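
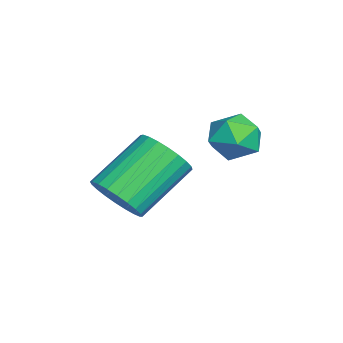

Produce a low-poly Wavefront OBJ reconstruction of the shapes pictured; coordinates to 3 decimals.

v -1.444 -0.231 2.253
v -0.783 -0.317 2.815
v -1.217 -1.543 1.785
v -0.556 -1.629 2.347
v -1.376 -1.586 2.642
v -1.516 -0.775 2.931
v -0.484 -1.085 1.669
v -0.624 -0.274 1.958
v -0.189 -0.845 2.454
v -0.74 -1.154 3.056
v -1.26 -0.706 1.544
v -1.811 -1.015 2.146
v 0.909 -3.991 0.89
v 1.451 -4.173 1.585
v 0.333 -2.91 2.786
v -0.209 -2.729 2.09
v 1.612 -3.895 1.443
v 0.494 -2.632 2.644
v 1.666 -3.632 1.217
v 0.548 -2.369 2.418
v 1.605 -3.423 0.941
v 0.487 -2.161 2.142
v 1.438 -3.301 0.657
v 0.32 -2.039 1.858
v 1.191 -3.284 0.409
v 0.073 -2.022 1.609
v 0.9 -3.375 0.234
v -0.218 -2.113 1.434
v 0.611 -3.56 0.158
v -0.507 -2.297 1.359
v 0.367 -3.81 0.194
v -0.751 -2.547 1.395
v 0.206 -4.088 0.336
v -0.912 -2.825 1.537
v 0.152 -4.351 0.562
v -0.966 -3.088 1.763
v 0.213 -4.559 0.838
v -0.905 -3.297 2.039
v 0.38 -4.681 1.122
v -0.738 -3.419 2.323
v 0.627 -4.698 1.371
v -0.491 -3.436 2.571
v 0.918 -4.607 1.546
v -0.2 -3.345 2.746
v 1.207 -4.423 1.621
v 0.089 -3.16 2.822
f 1 12 6
f 1 6 2
f 1 2 8
f 1 8 11
f 1 11 12
f 2 6 10
f 6 12 5
f 12 11 3
f 11 8 7
f 8 2 9
f 4 10 5
f 4 5 3
f 4 3 7
f 4 7 9
f 4 9 10
f 5 10 6
f 3 5 12
f 7 3 11
f 9 7 8
f 10 9 2
f 14 13 17
f 14 17 15
f 15 17 18
f 15 18 16
f 17 13 19
f 17 19 18
f 18 19 20
f 18 20 16
f 19 13 21
f 19 21 20
f 20 21 22
f 20 22 16
f 21 13 23
f 21 23 22
f 22 23 24
f 22 24 16
f 23 13 25
f 23 25 24
f 24 25 26
f 24 26 16
f 25 13 27
f 25 27 26
f 26 27 28
f 26 28 16
f 27 13 29
f 27 29 28
f 28 29 30
f 28 30 16
f 29 13 31
f 29 31 30
f 30 31 32
f 30 32 16
f 31 13 33
f 31 33 32
f 32 33 34
f 32 34 16
f 33 13 35
f 33 35 34
f 34 35 36
f 34 36 16
f 35 13 37
f 35 37 36
f 36 37 38
f 36 38 16
f 37 13 39
f 37 39 38
f 38 39 40
f 38 40 16
f 39 13 41
f 39 41 40
f 40 41 42
f 40 42 16
f 41 13 43
f 41 43 42
f 42 43 44
f 42 44 16
f 43 13 45
f 43 45 44
f 44 45 46
f 44 46 16
f 45 13 14
f 45 14 46
f 46 14 15
f 46 15 16



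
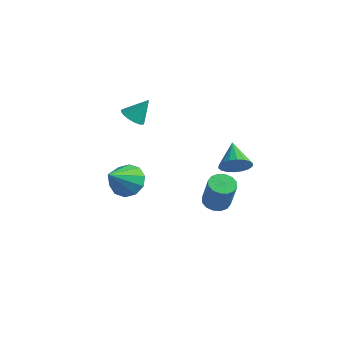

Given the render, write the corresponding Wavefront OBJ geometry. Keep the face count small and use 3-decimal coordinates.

v -3.706 -0.748 0.903
v -3.049 -1.067 0.779
v -3.154 -0.052 2.037
v -3.042 -0.742 0.576
v -3.212 -0.419 0.461
v -3.515 -0.184 0.464
v -3.868 -0.1 0.585
v -4.179 -0.19 0.791
v -4.362 -0.429 1.027
v -4.37 -0.754 1.23
v -4.199 -1.077 1.345
v -3.897 -1.312 1.342
v -3.543 -1.396 1.222
v -3.233 -1.306 1.016
v 3.026 -1.471 0.296
v 3.556 -1.51 0.985
v 2.134 -0.389 1.044
v 3.715 -1.231 0.77
v 3.738 -0.998 0.461
v 3.62 -0.86 0.119
v 3.384 -0.842 -0.187
v 3.077 -0.949 -0.398
v 2.761 -1.16 -0.472
v 2.497 -1.432 -0.393
v 2.338 -1.712 -0.178
v 2.315 -1.944 0.131
v 2.433 -2.083 0.473
v 2.669 -2.1 0.779
v 2.976 -1.993 0.99
v 3.292 -1.783 1.064
v 1.814 -1.304 -3.005
v 2.483 -1.006 -3.164
v 3.016 -1.278 -1.435
v 2.346 -1.576 -1.275
v 2.264 -0.706 -3.05
v 2.797 -0.978 -1.32
v 1.925 -0.567 -2.923
v 2.458 -0.839 -1.194
v 1.556 -0.625 -2.818
v 2.088 -0.897 -1.089
v 1.255 -0.865 -2.764
v 1.788 -1.137 -1.034
v 1.105 -1.223 -2.774
v 1.637 -1.495 -1.044
v 1.144 -1.602 -2.845
v 1.677 -1.874 -1.116
v 1.363 -1.902 -2.96
v 1.896 -2.174 -1.23
v 1.702 -2.041 -3.086
v 2.235 -2.313 -1.357
v 2.072 -1.983 -3.191
v 2.604 -2.255 -1.462
v 2.372 -1.743 -3.246
v 2.905 -2.015 -1.516
v 2.523 -1.385 -3.236
v 3.055 -1.657 -1.506
v -3.702 -1.32 -3.752
v -2.642 -1.339 -3.732
v -3.758 -2.92 -2.288
v -2.846 -0.915 -3.276
v -3.376 -0.645 -3.002
v -4.031 -0.633 -3.015
v -4.56 -0.884 -3.309
v -4.761 -1.301 -3.772
v -4.558 -1.725 -4.228
v -4.027 -1.994 -4.502
v -3.372 -2.006 -4.49
v -2.843 -1.756 -4.196
f 2 1 4
f 2 4 3
f 4 1 5
f 4 5 3
f 5 1 6
f 5 6 3
f 6 1 7
f 6 7 3
f 7 1 8
f 7 8 3
f 8 1 9
f 8 9 3
f 9 1 10
f 9 10 3
f 10 1 11
f 10 11 3
f 11 1 12
f 11 12 3
f 12 1 13
f 12 13 3
f 13 1 14
f 13 14 3
f 14 1 2
f 14 2 3
f 16 15 18
f 16 18 17
f 18 15 19
f 18 19 17
f 19 15 20
f 19 20 17
f 20 15 21
f 20 21 17
f 21 15 22
f 21 22 17
f 22 15 23
f 22 23 17
f 23 15 24
f 23 24 17
f 24 15 25
f 24 25 17
f 25 15 26
f 25 26 17
f 26 15 27
f 26 27 17
f 27 15 28
f 27 28 17
f 28 15 29
f 28 29 17
f 29 15 30
f 29 30 17
f 30 15 16
f 30 16 17
f 32 31 35
f 32 35 33
f 33 35 36
f 33 36 34
f 35 31 37
f 35 37 36
f 36 37 38
f 36 38 34
f 37 31 39
f 37 39 38
f 38 39 40
f 38 40 34
f 39 31 41
f 39 41 40
f 40 41 42
f 40 42 34
f 41 31 43
f 41 43 42
f 42 43 44
f 42 44 34
f 43 31 45
f 43 45 44
f 44 45 46
f 44 46 34
f 45 31 47
f 45 47 46
f 46 47 48
f 46 48 34
f 47 31 49
f 47 49 48
f 48 49 50
f 48 50 34
f 49 31 51
f 49 51 50
f 50 51 52
f 50 52 34
f 51 31 53
f 51 53 52
f 52 53 54
f 52 54 34
f 53 31 55
f 53 55 54
f 54 55 56
f 54 56 34
f 55 31 32
f 55 32 56
f 56 32 33
f 56 33 34
f 58 57 60
f 58 60 59
f 60 57 61
f 60 61 59
f 61 57 62
f 61 62 59
f 62 57 63
f 62 63 59
f 63 57 64
f 63 64 59
f 64 57 65
f 64 65 59
f 65 57 66
f 65 66 59
f 66 57 67
f 66 67 59
f 67 57 68
f 67 68 59
f 68 57 58
f 68 58 59



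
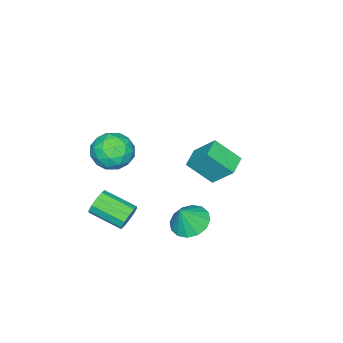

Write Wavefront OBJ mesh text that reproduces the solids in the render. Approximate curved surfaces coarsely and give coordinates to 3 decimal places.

v 3.801 1.295 -3.581
v 4.173 1.578 -2.945
v 4.451 -0.231 -2.302
v 4.079 -0.515 -2.939
v 3.698 1.543 -2.838
v 3.976 -0.266 -2.196
v 3.262 1.412 -3.016
v 3.54 -0.397 -2.373
v 3.032 1.237 -3.409
v 3.31 -0.572 -2.767
v 3.095 1.084 -3.868
v 3.374 -0.725 -3.226
v 3.429 1.011 -4.218
v 3.707 -0.798 -3.575
v 3.904 1.046 -4.324
v 4.182 -0.763 -3.682
v 4.34 1.177 -4.147
v 4.618 -0.632 -3.504
v 4.57 1.352 -3.753
v 4.848 -0.457 -3.111
v 4.506 1.505 -3.294
v 4.785 -0.304 -2.652
v 2.731 0.928 0.358
v 3.937 0.818 0.502
v 2.503 -0.978 0.818
v 3.709 -1.088 0.962
v 3.058 -0.428 1.755
v 3.199 0.75 1.47
v 3.241 -0.91 -0.15
v 3.382 0.268 -0.435
v 4.252 -0.318 0.187
v 4.139 -0.02 1.365
v 2.301 -0.14 -0.045
v 2.188 0.158 1.133
v 3.354 1.04 0.39
v 3.086 -1.2 0.93
v 2.703 -0.812 1.396
v 3.412 -0.877 1.481
v 2.921 1 0.959
v 3.63 0.935 1.043
v 3.113 0.203 1.78
v 2.81 -1.095 0.277
v 3.519 -1.16 0.361
v 3.028 0.717 -0.161
v 3.737 0.652 -0.076
v 3.327 -0.363 -0.46
v 4.248 0.308 0.289
v 4.114 -0.812 0.56
v 3.839 -0.708 -0.094
v 3.922 -0.015 -0.261
v 4.182 0.483 0.981
v 4.048 -0.637 1.252
v 3.665 -0.249 1.718
v 3.748 0.443 1.551
v 4.367 -0.185 0.797
v 2.392 0.477 0.068
v 2.258 -0.643 0.339
v 2.692 -0.603 -0.231
v 2.775 0.089 -0.398
v 2.326 0.652 0.76
v 2.192 -0.468 1.031
v 2.518 -0.145 1.581
v 2.601 0.548 1.414
v 2.073 0.025 0.523
v -3.124 0.643 -3.258
v -3.191 1.918 -1.878
v -3.665 1.967 -4.508
v -3.732 3.242 -3.129
v -1.908 0.938 -3.471
v -1.975 2.213 -2.092
v -2.449 2.262 -4.722
v -2.516 3.537 -3.342
v 2.413 4.06 -3.506
v 3.162 3.428 -3.983
v 3.127 3.9 -2.174
v 3.364 3.953 -4.028
v 3.311 4.507 -3.933
v 3.018 4.941 -3.724
v 2.562 5.139 -3.456
v 2.067 5.048 -3.202
v 1.664 4.692 -3.029
v 1.462 4.167 -2.984
v 1.515 3.614 -3.079
v 1.809 3.18 -3.289
v 2.264 2.982 -3.556
v 2.76 3.072 -3.811
f 2 1 5
f 2 5 3
f 3 5 6
f 3 6 4
f 5 1 7
f 5 7 6
f 6 7 8
f 6 8 4
f 7 1 9
f 7 9 8
f 8 9 10
f 8 10 4
f 9 1 11
f 9 11 10
f 10 11 12
f 10 12 4
f 11 1 13
f 11 13 12
f 12 13 14
f 12 14 4
f 13 1 15
f 13 15 14
f 14 15 16
f 14 16 4
f 15 1 17
f 15 17 16
f 16 17 18
f 16 18 4
f 17 1 19
f 17 19 18
f 18 19 20
f 18 20 4
f 19 1 21
f 19 21 20
f 20 21 22
f 20 22 4
f 21 1 2
f 21 2 22
f 22 2 3
f 22 3 4
f 23 60 39
f 60 34 63
f 39 63 28
f 60 63 39
f 23 39 35
f 39 28 40
f 35 40 24
f 39 40 35
f 23 35 44
f 35 24 45
f 44 45 30
f 35 45 44
f 23 44 56
f 44 30 59
f 56 59 33
f 44 59 56
f 23 56 60
f 56 33 64
f 60 64 34
f 56 64 60
f 24 40 51
f 40 28 54
f 51 54 32
f 40 54 51
f 28 63 41
f 63 34 62
f 41 62 27
f 63 62 41
f 34 64 61
f 64 33 57
f 61 57 25
f 64 57 61
f 33 59 58
f 59 30 46
f 58 46 29
f 59 46 58
f 30 45 50
f 45 24 47
f 50 47 31
f 45 47 50
f 26 52 38
f 52 32 53
f 38 53 27
f 52 53 38
f 26 38 36
f 38 27 37
f 36 37 25
f 38 37 36
f 26 36 43
f 36 25 42
f 43 42 29
f 36 42 43
f 26 43 48
f 43 29 49
f 48 49 31
f 43 49 48
f 26 48 52
f 48 31 55
f 52 55 32
f 48 55 52
f 27 53 41
f 53 32 54
f 41 54 28
f 53 54 41
f 25 37 61
f 37 27 62
f 61 62 34
f 37 62 61
f 29 42 58
f 42 25 57
f 58 57 33
f 42 57 58
f 31 49 50
f 49 29 46
f 50 46 30
f 49 46 50
f 32 55 51
f 55 31 47
f 51 47 24
f 55 47 51
f 66 68 65
f 69 66 65
f 65 68 67
f 67 69 65
f 66 72 68
f 70 66 69
f 70 72 66
f 68 72 67
f 71 69 67
f 67 72 71
f 71 70 69
f 72 70 71
f 74 73 76
f 74 76 75
f 76 73 77
f 76 77 75
f 77 73 78
f 77 78 75
f 78 73 79
f 78 79 75
f 79 73 80
f 79 80 75
f 80 73 81
f 80 81 75
f 81 73 82
f 81 82 75
f 82 73 83
f 82 83 75
f 83 73 84
f 83 84 75
f 84 73 85
f 84 85 75
f 85 73 86
f 85 86 75
f 86 73 74
f 86 74 75



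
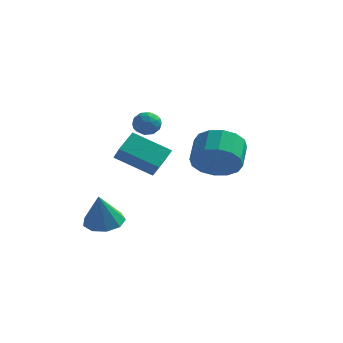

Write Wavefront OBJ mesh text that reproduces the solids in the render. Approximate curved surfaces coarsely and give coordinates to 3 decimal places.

v -0.748 -0.234 1.482
v -0.204 -0.591 1.445
v -1.256 -0.949 0.895
v -0.712 -1.306 0.858
v -1.027 -1.25 1.426
v -0.714 -0.808 1.789
v -0.746 -0.732 0.551
v -0.433 -0.29 0.914
v -0.203 -0.898 0.87
v -0.376 -1.219 1.411
v -1.084 -0.321 0.929
v -1.257 -0.642 1.47
v -0.432 -0.35 1.515
v -1.028 -1.19 0.825
v -1.214 -1.157 1.159
v -0.894 -1.367 1.137
v -0.731 -0.478 1.717
v -0.411 -0.687 1.695
v -0.895 -1.075 1.684
v -1.049 -0.853 0.645
v -0.729 -1.062 0.623
v -0.566 -0.173 1.203
v -0.246 -0.383 1.181
v -0.565 -0.465 0.656
v -0.111 -0.74 1.156
v -0.409 -1.16 0.811
v -0.43 -0.823 0.63
v -0.245 -0.563 0.843
v -0.213 -0.929 1.473
v -0.511 -1.349 1.128
v -0.697 -1.316 1.462
v -0.513 -1.056 1.675
v -0.212 -1.109 1.135
v -0.949 -0.191 1.212
v -1.247 -0.611 0.867
v -0.947 -0.484 0.665
v -0.763 -0.224 0.878
v -1.051 -0.38 1.529
v -1.349 -0.8 1.184
v -1.215 -0.977 1.497
v -1.03 -0.717 1.71
v -1.248 -0.431 1.205
v 2.918 -2.517 0.006
v 3.667 -2.802 0.715
v 3.452 -1.707 1.382
v 2.702 -1.423 0.674
v 3.938 -2.513 0.328
v 3.723 -1.418 0.995
v 3.936 -2.225 -0.145
v 3.72 -1.13 0.522
v 3.661 -2.015 -0.578
v 3.445 -0.921 0.09
v 3.186 -1.94 -0.854
v 2.971 -0.846 -0.186
v 2.64 -2.02 -0.899
v 2.425 -0.925 -0.232
v 2.168 -2.233 -0.702
v 1.953 -1.138 -0.035
v 1.897 -2.522 -0.315
v 1.682 -1.427 0.352
v 1.9 -2.81 0.158
v 1.684 -1.715 0.825
v 2.175 -3.019 0.59
v 1.959 -1.925 1.258
v 2.649 -3.094 0.866
v 2.434 -2 1.534
v 3.195 -3.015 0.912
v 2.98 -1.92 1.579
v -2.954 0.928 -1.584
v -2.425 0.289 -0.817
v -2.745 1.911 -0.91
v -2.215 1.272 -0.143
v -1.265 1.208 -2.517
v -0.735 0.569 -1.75
v -1.055 2.191 -1.843
v -0.526 1.552 -1.076
v -1.891 -2.609 -3.865
v -1.049 -2.338 -3.772
v -1.889 -3.151 -2.295
v -1.43 -1.889 -3.617
v -2.028 -1.778 -3.578
v -2.561 -2.056 -3.673
v -2.781 -2.592 -3.857
v -2.585 -3.137 -4.046
v -2.064 -3.435 -4.149
v -1.462 -3.346 -4.12
v -1.061 -2.913 -3.971
f 1 38 17
f 38 12 41
f 17 41 6
f 38 41 17
f 1 17 13
f 17 6 18
f 13 18 2
f 17 18 13
f 1 13 22
f 13 2 23
f 22 23 8
f 13 23 22
f 1 22 34
f 22 8 37
f 34 37 11
f 22 37 34
f 1 34 38
f 34 11 42
f 38 42 12
f 34 42 38
f 2 18 29
f 18 6 32
f 29 32 10
f 18 32 29
f 6 41 19
f 41 12 40
f 19 40 5
f 41 40 19
f 12 42 39
f 42 11 35
f 39 35 3
f 42 35 39
f 11 37 36
f 37 8 24
f 36 24 7
f 37 24 36
f 8 23 28
f 23 2 25
f 28 25 9
f 23 25 28
f 4 30 16
f 30 10 31
f 16 31 5
f 30 31 16
f 4 16 14
f 16 5 15
f 14 15 3
f 16 15 14
f 4 14 21
f 14 3 20
f 21 20 7
f 14 20 21
f 4 21 26
f 21 7 27
f 26 27 9
f 21 27 26
f 4 26 30
f 26 9 33
f 30 33 10
f 26 33 30
f 5 31 19
f 31 10 32
f 19 32 6
f 31 32 19
f 3 15 39
f 15 5 40
f 39 40 12
f 15 40 39
f 7 20 36
f 20 3 35
f 36 35 11
f 20 35 36
f 9 27 28
f 27 7 24
f 28 24 8
f 27 24 28
f 10 33 29
f 33 9 25
f 29 25 2
f 33 25 29
f 44 43 47
f 44 47 45
f 45 47 48
f 45 48 46
f 47 43 49
f 47 49 48
f 48 49 50
f 48 50 46
f 49 43 51
f 49 51 50
f 50 51 52
f 50 52 46
f 51 43 53
f 51 53 52
f 52 53 54
f 52 54 46
f 53 43 55
f 53 55 54
f 54 55 56
f 54 56 46
f 55 43 57
f 55 57 56
f 56 57 58
f 56 58 46
f 57 43 59
f 57 59 58
f 58 59 60
f 58 60 46
f 59 43 61
f 59 61 60
f 60 61 62
f 60 62 46
f 61 43 63
f 61 63 62
f 62 63 64
f 62 64 46
f 63 43 65
f 63 65 64
f 64 65 66
f 64 66 46
f 65 43 67
f 65 67 66
f 66 67 68
f 66 68 46
f 67 43 44
f 67 44 68
f 68 44 45
f 68 45 46
f 70 72 69
f 73 70 69
f 69 72 71
f 71 73 69
f 70 76 72
f 74 70 73
f 74 76 70
f 72 76 71
f 75 73 71
f 71 76 75
f 75 74 73
f 76 74 75
f 78 77 80
f 78 80 79
f 80 77 81
f 80 81 79
f 81 77 82
f 81 82 79
f 82 77 83
f 82 83 79
f 83 77 84
f 83 84 79
f 84 77 85
f 84 85 79
f 85 77 86
f 85 86 79
f 86 77 87
f 86 87 79
f 87 77 78
f 87 78 79



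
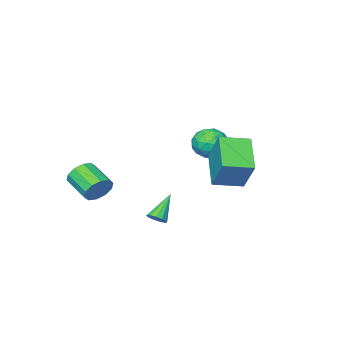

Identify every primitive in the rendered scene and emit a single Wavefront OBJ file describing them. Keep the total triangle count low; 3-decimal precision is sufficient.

v 2.977 2.803 -3.172
v 3.242 2.38 -3.065
v 1.943 2.437 -2.048
v 3.35 2.588 -2.898
v 3.34 2.864 -2.818
v 3.214 3.12 -2.85
v 3.013 3.276 -2.985
v 2.801 3.281 -3.178
v 2.645 3.135 -3.37
v 2.594 2.883 -3.498
v 2.665 2.605 -3.523
v 2.835 2.391 -3.436
v 3.05 2.307 -3.266
v -2.728 -0.258 -1.098
v -2.32 -0.702 -1.868
v -3.62 -1.538 -0.832
v -3.212 -1.982 -1.602
v -2.682 -1.811 -0.798
v -2.13 -1.02 -0.963
v -3.81 -1.22 -1.737
v -3.258 -0.429 -1.902
v -2.988 -1.297 -2.263
v -2.291 -1.662 -1.682
v -3.649 -0.578 -1.018
v -2.952 -0.943 -0.437
v -2.446 -0.368 -1.506
v -3.494 -1.872 -1.194
v -3.182 -1.772 -0.721
v -2.943 -2.033 -1.174
v -2.334 -0.555 -0.974
v -2.095 -0.816 -1.427
v -2.307 -1.467 -0.798
v -3.845 -1.424 -1.273
v -3.606 -1.685 -1.726
v -2.997 -0.207 -1.526
v -2.758 -0.468 -1.979
v -3.633 -0.773 -1.902
v -2.599 -0.978 -2.191
v -3.123 -1.731 -2.035
v -3.474 -1.283 -2.114
v -3.15 -0.818 -2.211
v -2.189 -1.193 -1.85
v -2.713 -1.945 -1.693
v -2.402 -1.845 -1.221
v -2.078 -1.38 -1.318
v -2.582 -1.543 -2.082
v -3.227 -0.295 -1.007
v -3.751 -1.047 -0.85
v -3.862 -0.86 -1.382
v -3.538 -0.395 -1.479
v -2.817 -0.509 -0.665
v -3.341 -1.262 -0.509
v -2.79 -1.422 -0.489
v -2.466 -0.957 -0.586
v -3.358 -0.697 -0.618
v 3.118 -1.646 -3.041
v 3.53 -1.906 -3.688
v 3.575 -3.334 -3.086
v 3.162 -3.074 -2.439
v 3.861 -1.751 -3.345
v 3.905 -3.179 -2.744
v 3.908 -1.557 -2.886
v 3.952 -2.984 -2.285
v 3.653 -1.396 -2.487
v 3.697 -2.824 -1.885
v 3.194 -1.331 -2.298
v 3.238 -2.759 -1.697
v 2.705 -1.386 -2.394
v 2.75 -2.814 -1.792
v 2.375 -1.541 -2.736
v 2.419 -2.969 -2.135
v 2.328 -1.736 -3.195
v 2.372 -3.163 -2.594
v 2.583 -1.896 -3.595
v 2.627 -3.324 -2.993
v 3.042 -1.961 -3.783
v 3.086 -3.389 -3.182
v -1.531 0.65 -1.164
v -1.297 1.755 0.51
v -2.898 1.315 -1.413
v -2.664 2.42 0.262
v -0.616 2.12 -2.262
v -0.382 3.225 -0.587
v -1.983 2.785 -2.51
v -1.749 3.89 -0.836
f 2 1 4
f 2 4 3
f 4 1 5
f 4 5 3
f 5 1 6
f 5 6 3
f 6 1 7
f 6 7 3
f 7 1 8
f 7 8 3
f 8 1 9
f 8 9 3
f 9 1 10
f 9 10 3
f 10 1 11
f 10 11 3
f 11 1 12
f 11 12 3
f 12 1 13
f 12 13 3
f 13 1 2
f 13 2 3
f 14 51 30
f 51 25 54
f 30 54 19
f 51 54 30
f 14 30 26
f 30 19 31
f 26 31 15
f 30 31 26
f 14 26 35
f 26 15 36
f 35 36 21
f 26 36 35
f 14 35 47
f 35 21 50
f 47 50 24
f 35 50 47
f 14 47 51
f 47 24 55
f 51 55 25
f 47 55 51
f 15 31 42
f 31 19 45
f 42 45 23
f 31 45 42
f 19 54 32
f 54 25 53
f 32 53 18
f 54 53 32
f 25 55 52
f 55 24 48
f 52 48 16
f 55 48 52
f 24 50 49
f 50 21 37
f 49 37 20
f 50 37 49
f 21 36 41
f 36 15 38
f 41 38 22
f 36 38 41
f 17 43 29
f 43 23 44
f 29 44 18
f 43 44 29
f 17 29 27
f 29 18 28
f 27 28 16
f 29 28 27
f 17 27 34
f 27 16 33
f 34 33 20
f 27 33 34
f 17 34 39
f 34 20 40
f 39 40 22
f 34 40 39
f 17 39 43
f 39 22 46
f 43 46 23
f 39 46 43
f 18 44 32
f 44 23 45
f 32 45 19
f 44 45 32
f 16 28 52
f 28 18 53
f 52 53 25
f 28 53 52
f 20 33 49
f 33 16 48
f 49 48 24
f 33 48 49
f 22 40 41
f 40 20 37
f 41 37 21
f 40 37 41
f 23 46 42
f 46 22 38
f 42 38 15
f 46 38 42
f 57 56 60
f 57 60 58
f 58 60 61
f 58 61 59
f 60 56 62
f 60 62 61
f 61 62 63
f 61 63 59
f 62 56 64
f 62 64 63
f 63 64 65
f 63 65 59
f 64 56 66
f 64 66 65
f 65 66 67
f 65 67 59
f 66 56 68
f 66 68 67
f 67 68 69
f 67 69 59
f 68 56 70
f 68 70 69
f 69 70 71
f 69 71 59
f 70 56 72
f 70 72 71
f 71 72 73
f 71 73 59
f 72 56 74
f 72 74 73
f 73 74 75
f 73 75 59
f 74 56 76
f 74 76 75
f 75 76 77
f 75 77 59
f 76 56 57
f 76 57 77
f 77 57 58
f 77 58 59
f 79 81 78
f 82 79 78
f 78 81 80
f 80 82 78
f 79 85 81
f 83 79 82
f 83 85 79
f 81 85 80
f 84 82 80
f 80 85 84
f 84 83 82
f 85 83 84



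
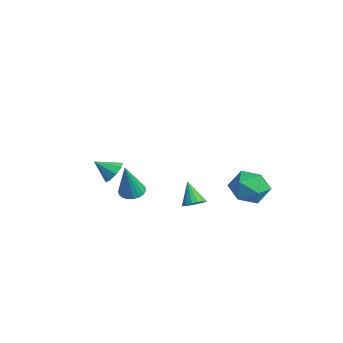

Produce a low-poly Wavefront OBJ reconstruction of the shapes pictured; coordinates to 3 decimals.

v 1.226 2.269 -1.279
v 1.675 2.936 -0.842
v 2.505 1.564 -1.518
v 2.954 2.231 -1.081
v 2.404 1.668 -0.615
v 1.613 2.104 -0.467
v 2.567 2.396 -1.893
v 1.776 2.832 -1.745
v 2.503 3.014 -1.221
v 2.403 2.564 -0.432
v 1.777 1.936 -1.928
v 1.677 1.486 -1.139
v 1.444 0.167 -2.024
v 1.812 0.38 -1.743
v 0.756 0.153 -1.116
v 1.689 0.571 -1.833
v 1.51 0.669 -1.967
v 1.316 0.652 -2.114
v 1.151 0.524 -2.241
v 1.054 0.314 -2.318
v 1.045 0.07 -2.328
v 1.129 -0.151 -2.268
v 1.284 -0.3 -2.153
v 1.476 -0.342 -2.008
v 1.661 -0.267 -1.867
v 1.796 -0.093 -1.762
v 1.85 0.141 -1.717
v -1.802 -2.027 -1.43
v -1.415 -1.847 -0.994
v -2.138 -2.753 -0.83
v -1.778 -1.646 -0.954
v -2.153 -1.623 -1.136
v -2.363 -1.789 -1.456
v -2.311 -2.066 -1.763
v -2.021 -2.325 -1.914
v -1.628 -2.444 -1.839
v -1.317 -2.368 -1.572
v -1.233 -2.132 -1.238
v 3.198 -3.11 0.313
v 3.704 -2.996 0.207
v 3.622 -3.55 1.867
v 3.62 -2.791 0.288
v 3.452 -2.649 0.374
v 3.234 -2.599 0.448
v 3.009 -2.65 0.495
v 2.821 -2.791 0.506
v 2.707 -2.996 0.479
v 2.691 -3.224 0.419
v 2.775 -3.429 0.338
v 2.943 -3.571 0.252
v 3.161 -3.621 0.178
v 3.386 -3.571 0.131
v 3.574 -3.429 0.12
v 3.688 -3.224 0.147
f 1 12 6
f 1 6 2
f 1 2 8
f 1 8 11
f 1 11 12
f 2 6 10
f 6 12 5
f 12 11 3
f 11 8 7
f 8 2 9
f 4 10 5
f 4 5 3
f 4 3 7
f 4 7 9
f 4 9 10
f 5 10 6
f 3 5 12
f 7 3 11
f 9 7 8
f 10 9 2
f 14 13 16
f 14 16 15
f 16 13 17
f 16 17 15
f 17 13 18
f 17 18 15
f 18 13 19
f 18 19 15
f 19 13 20
f 19 20 15
f 20 13 21
f 20 21 15
f 21 13 22
f 21 22 15
f 22 13 23
f 22 23 15
f 23 13 24
f 23 24 15
f 24 13 25
f 24 25 15
f 25 13 26
f 25 26 15
f 26 13 27
f 26 27 15
f 27 13 14
f 27 14 15
f 29 28 31
f 29 31 30
f 31 28 32
f 31 32 30
f 32 28 33
f 32 33 30
f 33 28 34
f 33 34 30
f 34 28 35
f 34 35 30
f 35 28 36
f 35 36 30
f 36 28 37
f 36 37 30
f 37 28 38
f 37 38 30
f 38 28 29
f 38 29 30
f 40 39 42
f 40 42 41
f 42 39 43
f 42 43 41
f 43 39 44
f 43 44 41
f 44 39 45
f 44 45 41
f 45 39 46
f 45 46 41
f 46 39 47
f 46 47 41
f 47 39 48
f 47 48 41
f 48 39 49
f 48 49 41
f 49 39 50
f 49 50 41
f 50 39 51
f 50 51 41
f 51 39 52
f 51 52 41
f 52 39 53
f 52 53 41
f 53 39 54
f 53 54 41
f 54 39 40
f 54 40 41



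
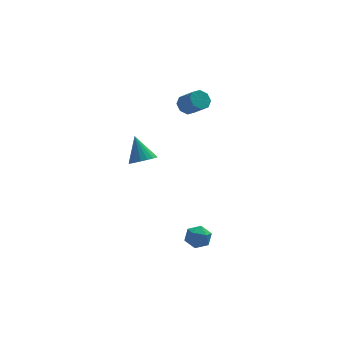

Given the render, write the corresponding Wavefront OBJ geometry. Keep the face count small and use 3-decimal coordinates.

v 0.845 0.737 -0.036
v 1.242 0.298 0.338
v 0.575 1.523 1.176
v 1.447 0.513 0.244
v 1.532 0.773 0.094
v 1.482 1.025 -0.081
v 1.305 1.221 -0.247
v 1.037 1.32 -0.372
v 0.732 1.304 -0.43
v 0.448 1.176 -0.41
v 0.244 0.961 -0.316
v 0.158 0.701 -0.166
v 0.209 0.448 0.009
v 0.386 0.253 0.175
v 0.653 0.153 0.3
v 0.959 0.169 0.358
v 3.51 3.984 1.575
v 3.923 4.4 1.703
v 4.444 3.652 2.452
v 4.03 3.236 2.325
v 3.558 4.424 1.98
v 4.079 3.676 2.73
v 3.165 4.19 2.021
v 3.686 3.443 2.77
v 2.973 3.836 1.8
v 3.494 3.088 2.55
v 3.096 3.568 1.448
v 3.617 2.82 2.197
v 3.461 3.544 1.17
v 3.982 2.796 1.92
v 3.854 3.777 1.13
v 4.375 3.03 1.879
v 4.046 4.132 1.35
v 4.567 3.384 2.1
v 2.153 -2.883 -3.282
v 2.502 -2.353 -3.563
v 3.098 -3.247 -2.797
v 3.447 -2.717 -3.078
v 2.981 -2.599 -2.578
v 2.397 -2.374 -2.878
v 3.203 -3.226 -3.482
v 2.619 -3.001 -3.782
v 3.151 -2.565 -3.687
v 3.013 -2.178 -3.128
v 2.587 -3.422 -3.232
v 2.449 -3.035 -2.673
f 2 1 4
f 2 4 3
f 4 1 5
f 4 5 3
f 5 1 6
f 5 6 3
f 6 1 7
f 6 7 3
f 7 1 8
f 7 8 3
f 8 1 9
f 8 9 3
f 9 1 10
f 9 10 3
f 10 1 11
f 10 11 3
f 11 1 12
f 11 12 3
f 12 1 13
f 12 13 3
f 13 1 14
f 13 14 3
f 14 1 15
f 14 15 3
f 15 1 16
f 15 16 3
f 16 1 2
f 16 2 3
f 18 17 21
f 18 21 19
f 19 21 22
f 19 22 20
f 21 17 23
f 21 23 22
f 22 23 24
f 22 24 20
f 23 17 25
f 23 25 24
f 24 25 26
f 24 26 20
f 25 17 27
f 25 27 26
f 26 27 28
f 26 28 20
f 27 17 29
f 27 29 28
f 28 29 30
f 28 30 20
f 29 17 31
f 29 31 30
f 30 31 32
f 30 32 20
f 31 17 33
f 31 33 32
f 32 33 34
f 32 34 20
f 33 17 18
f 33 18 34
f 34 18 19
f 34 19 20
f 35 46 40
f 35 40 36
f 35 36 42
f 35 42 45
f 35 45 46
f 36 40 44
f 40 46 39
f 46 45 37
f 45 42 41
f 42 36 43
f 38 44 39
f 38 39 37
f 38 37 41
f 38 41 43
f 38 43 44
f 39 44 40
f 37 39 46
f 41 37 45
f 43 41 42
f 44 43 36



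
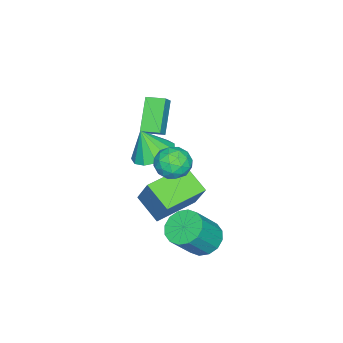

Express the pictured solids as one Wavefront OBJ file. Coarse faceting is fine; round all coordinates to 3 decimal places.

v -1.12 -1.338 -1.094
v -0.064 -1.283 -1.162
v -1 -1.902 0.334
v -0.246 -0.759 -0.939
v -0.705 -0.419 -0.766
v -1.297 -0.371 -0.697
v -1.832 -0.63 -0.754
v -2.141 -1.113 -0.919
v -2.127 -1.668 -1.139
v -1.793 -2.118 -1.345
v -1.245 -2.32 -1.472
v -0.658 -2.211 -1.478
v -0.218 -1.824 -1.363
v 0.715 1.976 -4.422
v 1.502 2.111 -4.937
v 2.571 1.619 -3.433
v 1.785 1.484 -2.918
v 1.41 2.547 -4.729
v 2.479 2.055 -3.225
v 1.132 2.83 -4.439
v 2.201 2.338 -2.934
v 0.742 2.884 -4.144
v 1.811 2.392 -2.64
v 0.345 2.695 -3.924
v 1.414 2.203 -2.419
v 0.047 2.313 -3.837
v 1.116 1.821 -2.333
v -0.071 1.841 -3.907
v 0.998 1.349 -2.403
v 0.021 1.405 -4.115
v 1.09 0.913 -2.611
v 0.299 1.122 -4.406
v 1.368 0.63 -2.901
v 0.689 1.068 -4.7
v 1.758 0.576 -3.196
v 1.086 1.257 -4.921
v 2.155 0.765 -3.416
v 1.384 1.639 -5.007
v 2.453 1.147 -3.503
v 1.283 1.245 1.437
v 1.907 1.648 0.959
v 2.293 0.632 2.241
v 2.917 1.035 1.763
v 2.395 1.508 2.295
v 1.77 1.887 1.799
v 2.43 0.393 1.401
v 1.805 0.772 0.905
v 2.615 1.121 0.937
v 2.594 1.81 1.489
v 1.606 0.47 1.711
v 1.585 1.159 2.263
v 1.506 1.5 1.128
v 2.694 0.78 2.072
v 2.387 1.058 2.385
v 2.754 1.294 2.104
v 1.426 1.641 1.621
v 1.793 1.877 1.34
v 2.08 1.795 2.125
v 2.407 0.403 1.86
v 2.774 0.639 1.579
v 1.446 0.986 1.096
v 1.813 1.222 0.815
v 2.12 0.485 1.075
v 2.289 1.427 0.834
v 2.883 1.067 1.306
v 2.597 0.69 1.093
v 2.229 0.913 0.802
v 2.277 1.832 1.158
v 2.871 1.472 1.631
v 2.564 1.75 1.944
v 2.197 1.973 1.652
v 2.693 1.523 1.145
v 1.329 0.808 1.569
v 1.923 0.448 2.042
v 2.003 0.307 1.548
v 1.636 0.53 1.256
v 1.317 1.213 1.894
v 1.911 0.853 2.366
v 1.971 1.367 2.398
v 1.603 1.59 2.107
v 1.507 0.757 2.055
v -2.865 -2.592 -1.484
v -4.174 -2.937 -0.136
v -3.023 -1.649 -1.396
v -4.332 -1.994 -0.048
v -2.248 -2.546 -0.872
v -3.557 -2.891 0.476
v -2.406 -1.603 -0.784
v -3.715 -1.948 0.564
v -2.568 -0.916 -3.946
v -2.012 -0.145 -2.324
v -1.995 0.328 -4.733
v -1.439 1.099 -3.111
v -0.641 -1.919 -4.129
v -0.085 -1.148 -2.507
v -0.068 -0.675 -4.916
v 0.488 0.096 -3.294
f 2 1 4
f 2 4 3
f 4 1 5
f 4 5 3
f 5 1 6
f 5 6 3
f 6 1 7
f 6 7 3
f 7 1 8
f 7 8 3
f 8 1 9
f 8 9 3
f 9 1 10
f 9 10 3
f 10 1 11
f 10 11 3
f 11 1 12
f 11 12 3
f 12 1 13
f 12 13 3
f 13 1 2
f 13 2 3
f 15 14 18
f 15 18 16
f 16 18 19
f 16 19 17
f 18 14 20
f 18 20 19
f 19 20 21
f 19 21 17
f 20 14 22
f 20 22 21
f 21 22 23
f 21 23 17
f 22 14 24
f 22 24 23
f 23 24 25
f 23 25 17
f 24 14 26
f 24 26 25
f 25 26 27
f 25 27 17
f 26 14 28
f 26 28 27
f 27 28 29
f 27 29 17
f 28 14 30
f 28 30 29
f 29 30 31
f 29 31 17
f 30 14 32
f 30 32 31
f 31 32 33
f 31 33 17
f 32 14 34
f 32 34 33
f 33 34 35
f 33 35 17
f 34 14 36
f 34 36 35
f 35 36 37
f 35 37 17
f 36 14 38
f 36 38 37
f 37 38 39
f 37 39 17
f 38 14 15
f 38 15 39
f 39 15 16
f 39 16 17
f 40 77 56
f 77 51 80
f 56 80 45
f 77 80 56
f 40 56 52
f 56 45 57
f 52 57 41
f 56 57 52
f 40 52 61
f 52 41 62
f 61 62 47
f 52 62 61
f 40 61 73
f 61 47 76
f 73 76 50
f 61 76 73
f 40 73 77
f 73 50 81
f 77 81 51
f 73 81 77
f 41 57 68
f 57 45 71
f 68 71 49
f 57 71 68
f 45 80 58
f 80 51 79
f 58 79 44
f 80 79 58
f 51 81 78
f 81 50 74
f 78 74 42
f 81 74 78
f 50 76 75
f 76 47 63
f 75 63 46
f 76 63 75
f 47 62 67
f 62 41 64
f 67 64 48
f 62 64 67
f 43 69 55
f 69 49 70
f 55 70 44
f 69 70 55
f 43 55 53
f 55 44 54
f 53 54 42
f 55 54 53
f 43 53 60
f 53 42 59
f 60 59 46
f 53 59 60
f 43 60 65
f 60 46 66
f 65 66 48
f 60 66 65
f 43 65 69
f 65 48 72
f 69 72 49
f 65 72 69
f 44 70 58
f 70 49 71
f 58 71 45
f 70 71 58
f 42 54 78
f 54 44 79
f 78 79 51
f 54 79 78
f 46 59 75
f 59 42 74
f 75 74 50
f 59 74 75
f 48 66 67
f 66 46 63
f 67 63 47
f 66 63 67
f 49 72 68
f 72 48 64
f 68 64 41
f 72 64 68
f 83 85 82
f 86 83 82
f 82 85 84
f 84 86 82
f 83 89 85
f 87 83 86
f 87 89 83
f 85 89 84
f 88 86 84
f 84 89 88
f 88 87 86
f 89 87 88
f 91 93 90
f 94 91 90
f 90 93 92
f 92 94 90
f 91 97 93
f 95 91 94
f 95 97 91
f 93 97 92
f 96 94 92
f 92 97 96
f 96 95 94
f 97 95 96



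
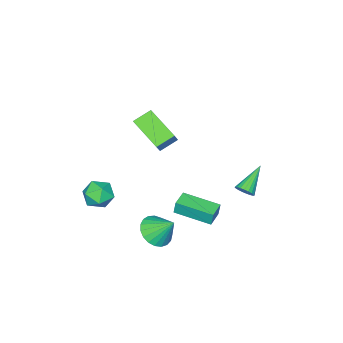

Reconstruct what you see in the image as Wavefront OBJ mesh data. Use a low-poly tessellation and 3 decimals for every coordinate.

v 1.793 0.552 -4.006
v 2.376 -0.025 -3.383
v 1.587 1.608 -2.834
v 2.667 0.232 -3.564
v 2.806 0.545 -3.821
v 2.77 0.859 -4.111
v 2.566 1.12 -4.382
v 2.227 1.283 -4.588
v 1.814 1.319 -4.693
v 1.396 1.223 -4.68
v 1.048 1.011 -4.549
v 0.828 0.719 -4.325
v 0.775 0.399 -4.046
v 0.898 0.105 -3.76
v 1.176 -0.111 -3.516
v 1.56 -0.213 -3.357
v 1.985 -0.183 -3.31
v 0.581 -1.832 2.6
v -0.354 -1.428 3.134
v 0.838 -0.002 1.666
v -0.097 0.401 2.199
v 1.297 -1.441 3.561
v 0.362 -1.038 4.094
v 1.554 0.388 2.626
v 0.619 0.792 3.16
v -2.086 3.29 -1.678
v -1.789 3.509 -1.23
v -3.594 3.13 -0.602
v -1.882 3.708 -1.33
v -2.01 3.834 -1.491
v -2.151 3.867 -1.684
v -2.281 3.8 -1.876
v -2.377 3.645 -2.033
v -2.423 3.428 -2.13
v -2.41 3.188 -2.148
v -2.341 2.966 -2.085
v -2.229 2.799 -1.952
v -2.091 2.718 -1.771
v -1.953 2.736 -1.574
v -1.837 2.849 -1.396
v -1.765 3.039 -1.266
v -1.748 3.272 -1.207
v 1.874 -2.324 -2.748
v 2.235 -2.684 -3.582
v 2.125 -3.716 -2.038
v 2.486 -4.076 -2.872
v 2.982 -3.392 -2.38
v 2.827 -2.532 -2.819
v 1.533 -3.868 -2.801
v 1.378 -3.008 -3.24
v 2.025 -3.639 -3.615
v 2.92 -3.344 -3.355
v 1.44 -3.056 -2.265
v 2.335 -2.761 -2.005
v 1.361 1.89 -1.1
v 1.349 2.015 -0.28
v 0.703 3.829 -1.405
v 0.691 3.954 -0.585
v 2.309 2.206 -1.135
v 2.297 2.331 -0.315
v 1.651 4.145 -1.44
v 1.639 4.27 -0.62
f 2 1 4
f 2 4 3
f 4 1 5
f 4 5 3
f 5 1 6
f 5 6 3
f 6 1 7
f 6 7 3
f 7 1 8
f 7 8 3
f 8 1 9
f 8 9 3
f 9 1 10
f 9 10 3
f 10 1 11
f 10 11 3
f 11 1 12
f 11 12 3
f 12 1 13
f 12 13 3
f 13 1 14
f 13 14 3
f 14 1 15
f 14 15 3
f 15 1 16
f 15 16 3
f 16 1 17
f 16 17 3
f 17 1 2
f 17 2 3
f 19 21 18
f 22 19 18
f 18 21 20
f 20 22 18
f 19 25 21
f 23 19 22
f 23 25 19
f 21 25 20
f 24 22 20
f 20 25 24
f 24 23 22
f 25 23 24
f 27 26 29
f 27 29 28
f 29 26 30
f 29 30 28
f 30 26 31
f 30 31 28
f 31 26 32
f 31 32 28
f 32 26 33
f 32 33 28
f 33 26 34
f 33 34 28
f 34 26 35
f 34 35 28
f 35 26 36
f 35 36 28
f 36 26 37
f 36 37 28
f 37 26 38
f 37 38 28
f 38 26 39
f 38 39 28
f 39 26 40
f 39 40 28
f 40 26 41
f 40 41 28
f 41 26 42
f 41 42 28
f 42 26 27
f 42 27 28
f 43 54 48
f 43 48 44
f 43 44 50
f 43 50 53
f 43 53 54
f 44 48 52
f 48 54 47
f 54 53 45
f 53 50 49
f 50 44 51
f 46 52 47
f 46 47 45
f 46 45 49
f 46 49 51
f 46 51 52
f 47 52 48
f 45 47 54
f 49 45 53
f 51 49 50
f 52 51 44
f 56 58 55
f 59 56 55
f 55 58 57
f 57 59 55
f 56 62 58
f 60 56 59
f 60 62 56
f 58 62 57
f 61 59 57
f 57 62 61
f 61 60 59
f 62 60 61



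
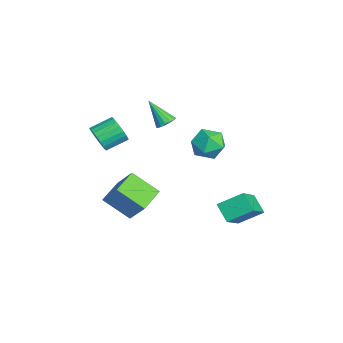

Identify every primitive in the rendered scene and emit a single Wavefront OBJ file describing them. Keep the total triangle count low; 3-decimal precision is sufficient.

v 1.785 2.934 -2.432
v 3.127 2.173 -1.273
v 1.859 4.124 -1.737
v 3.202 3.363 -0.578
v 2.558 3.277 -3.102
v 3.901 2.516 -1.943
v 2.633 4.467 -2.407
v 3.975 3.706 -1.248
v -3.076 3.588 -1.55
v -2.432 2.966 -1.968
v -3.408 2.494 -0.432
v -2.764 1.872 -0.85
v -2.439 2.686 -0.394
v -2.234 3.362 -1.084
v -3.606 2.098 -1.316
v -3.401 2.774 -2.006
v -2.759 2.045 -1.823
v -2.038 2.408 -1.253
v -3.802 3.052 -1.147
v -3.081 3.415 -0.577
v 2.254 -1.677 -2.48
v 1.655 -2.865 -1.503
v 1.186 -0.857 -2.137
v 0.588 -2.044 -1.159
v 3.092 -1.096 -1.261
v 2.494 -2.283 -0.283
v 2.025 -0.275 -0.917
v 1.426 -1.463 0.06
v -2.83 0.683 0.537
v -2.372 0.381 0.572
v -3.43 -0.083 1.783
v -2.323 0.609 0.736
v -2.41 0.856 0.846
v -2.61 1.057 0.874
v -2.868 1.158 0.811
v -3.117 1.131 0.675
v -3.289 0.984 0.502
v -3.338 0.757 0.338
v -3.251 0.509 0.228
v -3.051 0.308 0.201
v -2.792 0.207 0.263
v -2.544 0.234 0.399
v -2.777 -2.618 -0.284
v -2.434 -2.822 0.386
v -2.72 -1.707 0.874
v -3.063 -1.502 0.204
v -2.188 -2.688 0.223
v -2.474 -1.573 0.71
v -2.044 -2.541 -0.028
v -2.33 -1.426 0.459
v -2.027 -2.408 -0.323
v -2.313 -1.293 0.164
v -2.139 -2.311 -0.611
v -2.425 -1.196 -0.124
v -2.362 -2.267 -0.843
v -2.648 -1.152 -0.356
v -2.656 -2.283 -0.978
v -2.942 -1.168 -0.491
v -2.972 -2.358 -0.993
v -3.258 -1.243 -0.506
v -3.253 -2.477 -0.885
v -3.539 -1.362 -0.398
v -3.453 -2.621 -0.673
v -3.739 -1.506 -0.186
v -3.535 -2.764 -0.394
v -3.821 -1.649 0.093
v -3.487 -2.882 -0.096
v -3.773 -1.766 0.391
v -3.315 -2.954 0.17
v -3.601 -1.839 0.657
v -3.051 -2.968 0.357
v -3.337 -1.853 0.845
v -2.739 -2.921 0.434
v -3.025 -1.806 0.921
f 2 4 1
f 5 2 1
f 1 4 3
f 3 5 1
f 2 8 4
f 6 2 5
f 6 8 2
f 4 8 3
f 7 5 3
f 3 8 7
f 7 6 5
f 8 6 7
f 9 20 14
f 9 14 10
f 9 10 16
f 9 16 19
f 9 19 20
f 10 14 18
f 14 20 13
f 20 19 11
f 19 16 15
f 16 10 17
f 12 18 13
f 12 13 11
f 12 11 15
f 12 15 17
f 12 17 18
f 13 18 14
f 11 13 20
f 15 11 19
f 17 15 16
f 18 17 10
f 22 24 21
f 25 22 21
f 21 24 23
f 23 25 21
f 22 28 24
f 26 22 25
f 26 28 22
f 24 28 23
f 27 25 23
f 23 28 27
f 27 26 25
f 28 26 27
f 30 29 32
f 30 32 31
f 32 29 33
f 32 33 31
f 33 29 34
f 33 34 31
f 34 29 35
f 34 35 31
f 35 29 36
f 35 36 31
f 36 29 37
f 36 37 31
f 37 29 38
f 37 38 31
f 38 29 39
f 38 39 31
f 39 29 40
f 39 40 31
f 40 29 41
f 40 41 31
f 41 29 42
f 41 42 31
f 42 29 30
f 42 30 31
f 44 43 47
f 44 47 45
f 45 47 48
f 45 48 46
f 47 43 49
f 47 49 48
f 48 49 50
f 48 50 46
f 49 43 51
f 49 51 50
f 50 51 52
f 50 52 46
f 51 43 53
f 51 53 52
f 52 53 54
f 52 54 46
f 53 43 55
f 53 55 54
f 54 55 56
f 54 56 46
f 55 43 57
f 55 57 56
f 56 57 58
f 56 58 46
f 57 43 59
f 57 59 58
f 58 59 60
f 58 60 46
f 59 43 61
f 59 61 60
f 60 61 62
f 60 62 46
f 61 43 63
f 61 63 62
f 62 63 64
f 62 64 46
f 63 43 65
f 63 65 64
f 64 65 66
f 64 66 46
f 65 43 67
f 65 67 66
f 66 67 68
f 66 68 46
f 67 43 69
f 67 69 68
f 68 69 70
f 68 70 46
f 69 43 71
f 69 71 70
f 70 71 72
f 70 72 46
f 71 43 73
f 71 73 72
f 72 73 74
f 72 74 46
f 73 43 44
f 73 44 74
f 74 44 45
f 74 45 46



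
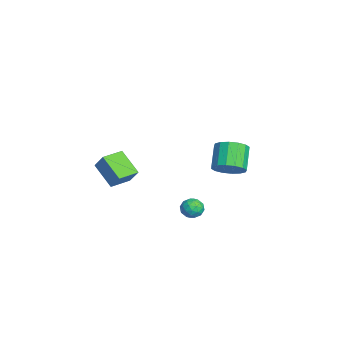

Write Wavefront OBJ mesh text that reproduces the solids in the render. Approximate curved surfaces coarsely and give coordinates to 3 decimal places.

v 3.548 0.242 -3.873
v 4.044 0.435 -3.428
v 3.176 -0.515 -3.132
v 3.672 -0.322 -2.687
v 3.149 0.11 -2.832
v 3.379 0.578 -3.29
v 3.841 -0.658 -3.27
v 4.071 -0.19 -3.728
v 4.225 -0.122 -3.055
v 3.798 0.353 -2.784
v 3.422 -0.433 -3.776
v 2.995 0.042 -3.505
v 3.829 0.405 -3.716
v 3.391 -0.485 -2.844
v 3.084 -0.231 -2.93
v 3.376 -0.118 -2.668
v 3.438 0.489 -3.635
v 3.729 0.602 -3.373
v 3.204 0.412 -3.023
v 3.491 -0.682 -3.187
v 3.782 -0.569 -2.925
v 3.844 0.038 -3.892
v 4.136 0.151 -3.63
v 4.016 -0.492 -3.537
v 4.227 0.191 -3.235
v 4.008 -0.254 -2.799
v 4.107 -0.452 -3.142
v 4.242 -0.176 -3.411
v 3.975 0.47 -3.076
v 3.757 0.025 -2.64
v 3.45 0.279 -2.725
v 3.585 0.555 -2.994
v 4.082 0.143 -2.856
v 3.463 -0.105 -3.92
v 3.245 -0.55 -3.484
v 3.635 -0.635 -3.566
v 3.77 -0.359 -3.835
v 3.212 0.174 -3.761
v 2.993 -0.271 -3.325
v 2.978 0.096 -3.149
v 3.113 0.372 -3.418
v 3.138 -0.223 -3.704
v 2.369 -3.238 -1.669
v 1.223 -4.009 -0.643
v 2.937 -2.823 -0.721
v 1.791 -3.593 0.304
v 3.109 -4.307 -1.644
v 1.963 -5.077 -0.619
v 3.677 -3.891 -0.697
v 2.531 -4.662 0.329
v -3.018 2.819 -4.377
v -2.3 3.084 -3.689
v -3.543 3.406 -2.514
v -4.262 3.141 -3.203
v -2.422 3.537 -3.942
v -3.665 3.859 -2.768
v -2.704 3.798 -4.312
v -3.947 4.119 -3.138
v -3.07 3.796 -4.699
v -4.313 4.118 -3.525
v -3.422 3.533 -5
v -4.666 3.855 -3.826
v -3.667 3.078 -5.134
v -4.91 3.4 -3.96
v -3.737 2.554 -5.066
v -4.98 2.876 -3.891
v -3.615 2.101 -4.812
v -4.858 2.423 -3.638
v -3.333 1.841 -4.442
v -4.576 2.162 -3.268
v -2.967 1.842 -4.055
v -4.21 2.164 -2.881
v -2.614 2.105 -3.754
v -3.858 2.427 -2.58
v -2.37 2.56 -3.62
v -3.613 2.882 -2.446
f 1 38 17
f 38 12 41
f 17 41 6
f 38 41 17
f 1 17 13
f 17 6 18
f 13 18 2
f 17 18 13
f 1 13 22
f 13 2 23
f 22 23 8
f 13 23 22
f 1 22 34
f 22 8 37
f 34 37 11
f 22 37 34
f 1 34 38
f 34 11 42
f 38 42 12
f 34 42 38
f 2 18 29
f 18 6 32
f 29 32 10
f 18 32 29
f 6 41 19
f 41 12 40
f 19 40 5
f 41 40 19
f 12 42 39
f 42 11 35
f 39 35 3
f 42 35 39
f 11 37 36
f 37 8 24
f 36 24 7
f 37 24 36
f 8 23 28
f 23 2 25
f 28 25 9
f 23 25 28
f 4 30 16
f 30 10 31
f 16 31 5
f 30 31 16
f 4 16 14
f 16 5 15
f 14 15 3
f 16 15 14
f 4 14 21
f 14 3 20
f 21 20 7
f 14 20 21
f 4 21 26
f 21 7 27
f 26 27 9
f 21 27 26
f 4 26 30
f 26 9 33
f 30 33 10
f 26 33 30
f 5 31 19
f 31 10 32
f 19 32 6
f 31 32 19
f 3 15 39
f 15 5 40
f 39 40 12
f 15 40 39
f 7 20 36
f 20 3 35
f 36 35 11
f 20 35 36
f 9 27 28
f 27 7 24
f 28 24 8
f 27 24 28
f 10 33 29
f 33 9 25
f 29 25 2
f 33 25 29
f 44 46 43
f 47 44 43
f 43 46 45
f 45 47 43
f 44 50 46
f 48 44 47
f 48 50 44
f 46 50 45
f 49 47 45
f 45 50 49
f 49 48 47
f 50 48 49
f 52 51 55
f 52 55 53
f 53 55 56
f 53 56 54
f 55 51 57
f 55 57 56
f 56 57 58
f 56 58 54
f 57 51 59
f 57 59 58
f 58 59 60
f 58 60 54
f 59 51 61
f 59 61 60
f 60 61 62
f 60 62 54
f 61 51 63
f 61 63 62
f 62 63 64
f 62 64 54
f 63 51 65
f 63 65 64
f 64 65 66
f 64 66 54
f 65 51 67
f 65 67 66
f 66 67 68
f 66 68 54
f 67 51 69
f 67 69 68
f 68 69 70
f 68 70 54
f 69 51 71
f 69 71 70
f 70 71 72
f 70 72 54
f 71 51 73
f 71 73 72
f 72 73 74
f 72 74 54
f 73 51 75
f 73 75 74
f 74 75 76
f 74 76 54
f 75 51 52
f 75 52 76
f 76 52 53
f 76 53 54



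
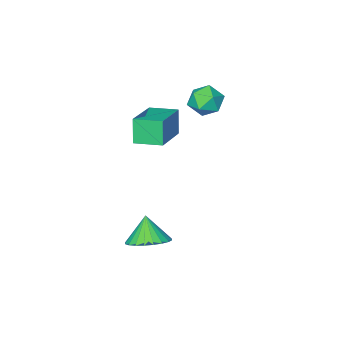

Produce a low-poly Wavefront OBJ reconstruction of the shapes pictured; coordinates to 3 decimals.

v -1.783 0.995 3.28
v -1.153 0.835 2.667
v -2.587 -0.075 2.733
v -1.957 -0.235 2.12
v -1.801 -0.419 2.981
v -1.303 0.242 3.318
v -2.437 0.518 2.082
v -1.939 1.179 2.419
v -1.557 0.539 1.926
v -1.164 -0.04 2.482
v -2.576 0.8 2.918
v -2.183 0.221 3.474
v 0.129 1.082 1.801
v -0.101 0.762 3.04
v 1.814 2.233 2.411
v 1.585 1.912 3.65
v 0.895 0.028 1.67
v 0.666 -0.293 2.909
v 2.581 1.178 2.28
v 2.351 0.858 3.519
v 3.525 3.514 -2.126
v 4.24 2.848 -2.285
v 3.255 2.946 -0.954
v 4.436 3.128 -2.104
v 4.493 3.466 -1.926
v 4.403 3.812 -1.779
v 4.18 4.112 -1.685
v 3.856 4.321 -1.658
v 3.482 4.408 -1.702
v 3.115 4.358 -1.811
v 2.81 4.18 -1.967
v 2.614 3.901 -2.148
v 2.556 3.563 -2.325
v 2.646 3.217 -2.472
v 2.87 2.917 -2.567
v 3.194 2.707 -2.594
v 3.568 2.621 -2.55
v 3.935 2.67 -2.441
f 1 12 6
f 1 6 2
f 1 2 8
f 1 8 11
f 1 11 12
f 2 6 10
f 6 12 5
f 12 11 3
f 11 8 7
f 8 2 9
f 4 10 5
f 4 5 3
f 4 3 7
f 4 7 9
f 4 9 10
f 5 10 6
f 3 5 12
f 7 3 11
f 9 7 8
f 10 9 2
f 14 16 13
f 17 14 13
f 13 16 15
f 15 17 13
f 14 20 16
f 18 14 17
f 18 20 14
f 16 20 15
f 19 17 15
f 15 20 19
f 19 18 17
f 20 18 19
f 22 21 24
f 22 24 23
f 24 21 25
f 24 25 23
f 25 21 26
f 25 26 23
f 26 21 27
f 26 27 23
f 27 21 28
f 27 28 23
f 28 21 29
f 28 29 23
f 29 21 30
f 29 30 23
f 30 21 31
f 30 31 23
f 31 21 32
f 31 32 23
f 32 21 33
f 32 33 23
f 33 21 34
f 33 34 23
f 34 21 35
f 34 35 23
f 35 21 36
f 35 36 23
f 36 21 37
f 36 37 23
f 37 21 38
f 37 38 23
f 38 21 22
f 38 22 23



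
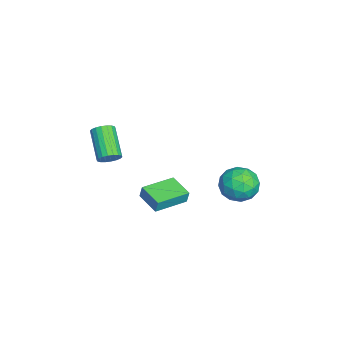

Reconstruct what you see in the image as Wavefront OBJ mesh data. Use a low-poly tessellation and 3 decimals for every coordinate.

v -1.061 4.527 -2.331
v -0.486 4.116 -1.402
v -2.614 3.604 -1.778
v -2.039 3.193 -0.849
v -2.299 4.328 -0.918
v -1.34 4.899 -1.26
v -1.76 2.821 -1.92
v -0.801 3.392 -2.262
v -0.918 3.061 -1.148
v -1.251 3.993 -0.529
v -1.849 3.727 -2.651
v -2.182 4.659 -2.032
v -0.638 4.402 -1.915
v -2.462 3.318 -1.265
v -2.616 3.985 -1.306
v -2.278 3.743 -0.76
v -1.139 4.863 -1.831
v -0.801 4.621 -1.285
v -1.867 4.746 -1.001
v -2.299 3.099 -1.895
v -1.961 2.857 -1.349
v -0.822 3.977 -2.42
v -0.484 3.735 -1.874
v -1.233 2.974 -2.179
v -0.553 3.541 -1.22
v -1.466 2.999 -0.895
v -1.302 2.78 -1.524
v -0.738 3.115 -1.725
v -0.749 4.088 -0.856
v -1.662 3.546 -0.531
v -1.815 4.213 -0.572
v -1.251 4.549 -0.772
v -1.003 3.469 -0.707
v -1.438 4.174 -2.649
v -2.351 3.632 -2.324
v -1.849 3.171 -2.408
v -1.285 3.507 -2.608
v -1.634 4.721 -2.285
v -2.547 4.179 -1.96
v -2.362 4.605 -1.455
v -1.798 4.94 -1.656
v -2.097 4.251 -2.473
v 0.017 -2.75 1.481
v 0.418 -2.799 2.003
v -1.116 -3.239 3.141
v -1.517 -3.19 2.619
v 0.34 -2.516 2.007
v -1.194 -2.956 3.145
v 0.198 -2.279 1.907
v -1.336 -2.719 3.045
v 0.02 -2.136 1.722
v -1.514 -2.576 2.86
v -0.159 -2.114 1.49
v -1.693 -2.554 2.628
v -0.303 -2.218 1.256
v -1.837 -2.658 2.394
v -0.383 -2.428 1.067
v -1.917 -2.868 2.204
v -0.384 -2.701 0.959
v -1.918 -3.141 2.097
v -0.306 -2.984 0.955
v -1.84 -3.424 2.093
v -0.164 -3.221 1.055
v -1.698 -3.661 2.193
v 0.014 -3.364 1.24
v -1.52 -3.804 2.378
v 0.193 -3.386 1.472
v -1.341 -3.826 2.61
v 0.337 -3.282 1.706
v -1.197 -3.722 2.844
v 0.417 -3.072 1.896
v -1.117 -3.512 3.033
v -3.352 -1.444 -4.115
v -3.25 -1.303 -3.324
v -4.608 0.184 -4.242
v -4.505 0.325 -3.451
v -2.155 -0.545 -4.429
v -2.052 -0.404 -3.638
v -3.41 1.083 -4.556
v -3.308 1.224 -3.765
f 1 38 17
f 38 12 41
f 17 41 6
f 38 41 17
f 1 17 13
f 17 6 18
f 13 18 2
f 17 18 13
f 1 13 22
f 13 2 23
f 22 23 8
f 13 23 22
f 1 22 34
f 22 8 37
f 34 37 11
f 22 37 34
f 1 34 38
f 34 11 42
f 38 42 12
f 34 42 38
f 2 18 29
f 18 6 32
f 29 32 10
f 18 32 29
f 6 41 19
f 41 12 40
f 19 40 5
f 41 40 19
f 12 42 39
f 42 11 35
f 39 35 3
f 42 35 39
f 11 37 36
f 37 8 24
f 36 24 7
f 37 24 36
f 8 23 28
f 23 2 25
f 28 25 9
f 23 25 28
f 4 30 16
f 30 10 31
f 16 31 5
f 30 31 16
f 4 16 14
f 16 5 15
f 14 15 3
f 16 15 14
f 4 14 21
f 14 3 20
f 21 20 7
f 14 20 21
f 4 21 26
f 21 7 27
f 26 27 9
f 21 27 26
f 4 26 30
f 26 9 33
f 30 33 10
f 26 33 30
f 5 31 19
f 31 10 32
f 19 32 6
f 31 32 19
f 3 15 39
f 15 5 40
f 39 40 12
f 15 40 39
f 7 20 36
f 20 3 35
f 36 35 11
f 20 35 36
f 9 27 28
f 27 7 24
f 28 24 8
f 27 24 28
f 10 33 29
f 33 9 25
f 29 25 2
f 33 25 29
f 44 43 47
f 44 47 45
f 45 47 48
f 45 48 46
f 47 43 49
f 47 49 48
f 48 49 50
f 48 50 46
f 49 43 51
f 49 51 50
f 50 51 52
f 50 52 46
f 51 43 53
f 51 53 52
f 52 53 54
f 52 54 46
f 53 43 55
f 53 55 54
f 54 55 56
f 54 56 46
f 55 43 57
f 55 57 56
f 56 57 58
f 56 58 46
f 57 43 59
f 57 59 58
f 58 59 60
f 58 60 46
f 59 43 61
f 59 61 60
f 60 61 62
f 60 62 46
f 61 43 63
f 61 63 62
f 62 63 64
f 62 64 46
f 63 43 65
f 63 65 64
f 64 65 66
f 64 66 46
f 65 43 67
f 65 67 66
f 66 67 68
f 66 68 46
f 67 43 69
f 67 69 68
f 68 69 70
f 68 70 46
f 69 43 71
f 69 71 70
f 70 71 72
f 70 72 46
f 71 43 44
f 71 44 72
f 72 44 45
f 72 45 46
f 74 76 73
f 77 74 73
f 73 76 75
f 75 77 73
f 74 80 76
f 78 74 77
f 78 80 74
f 76 80 75
f 79 77 75
f 75 80 79
f 79 78 77
f 80 78 79



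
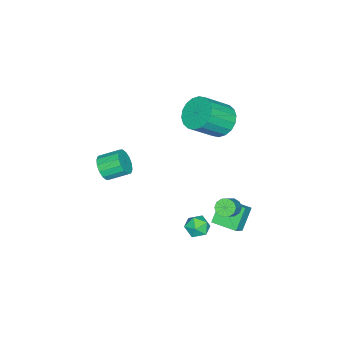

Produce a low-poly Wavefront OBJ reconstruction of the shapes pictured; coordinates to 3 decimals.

v 0.166 2.898 -2.935
v 0.581 2.882 -3.354
v 1.809 3.027 -2.144
v 1.394 3.042 -1.725
v 0.488 3.231 -3.301
v 1.715 3.375 -2.091
v 0.271 3.452 -3.108
v 1.499 3.597 -1.898
v 0.015 3.461 -2.849
v 1.243 3.606 -1.639
v -0.184 3.256 -2.623
v 1.044 3.4 -1.413
v -0.249 2.913 -2.516
v 0.979 3.058 -1.306
v -0.155 2.565 -2.569
v 1.072 2.709 -1.359
v 0.061 2.343 -2.762
v 1.289 2.488 -1.552
v 0.317 2.334 -3.021
v 1.545 2.479 -1.811
v 0.516 2.54 -3.247
v 1.744 2.684 -2.037
v -1.104 2.136 -3.747
v -0.343 2.06 -3.058
v -0.956 3.658 -3.743
v -0.194 3.582 -3.054
v -0.066 2.038 -4.906
v 0.696 1.962 -4.217
v 0.083 3.56 -4.902
v 0.844 3.484 -4.213
v -2.252 1.218 2.078
v -1.505 1.036 1.291
v -0.321 0.08 2.635
v -1.068 0.262 3.422
v -1.366 1.467 1.475
v -0.182 0.512 2.82
v -1.402 1.85 1.779
v -0.219 0.894 3.124
v -1.607 2.107 2.142
v -0.424 1.151 3.486
v -1.939 2.188 2.492
v -0.756 1.232 3.837
v -2.334 2.077 2.76
v -1.15 1.121 4.105
v -2.712 1.795 2.893
v -1.528 0.84 4.238
v -2.999 1.4 2.865
v -1.815 0.444 4.209
v -3.138 0.968 2.68
v -1.954 0.013 4.025
v -3.101 0.586 2.376
v -1.918 -0.37 3.721
v -2.896 0.329 2.014
v -1.713 -0.627 3.358
v -2.564 0.248 1.663
v -1.381 -0.708 3.008
v -2.17 0.359 1.395
v -0.986 -0.597 2.74
v -1.792 0.64 1.262
v -0.608 -0.315 2.607
v 2.217 -3.785 -0.173
v 2.81 -3.34 -0.547
v 2.376 -2.251 0.059
v 1.783 -2.695 0.433
v 2.475 -3.325 -0.814
v 2.04 -2.236 -0.209
v 2.07 -3.433 -0.91
v 1.636 -2.344 -0.305
v 1.705 -3.635 -0.809
v 1.27 -2.546 -0.203
v 1.477 -3.878 -0.537
v 1.043 -2.788 0.069
v 1.447 -4.095 -0.167
v 1.013 -3.006 0.439
v 1.624 -4.229 0.201
v 1.19 -3.14 0.807
v 1.96 -4.244 0.469
v 1.525 -3.155 1.074
v 2.364 -4.136 0.565
v 1.93 -3.047 1.17
v 2.73 -3.934 0.463
v 2.295 -2.845 1.069
v 2.957 -3.692 0.191
v 2.523 -2.602 0.797
v 2.987 -3.474 -0.179
v 2.553 -2.385 0.427
v 2.846 2.79 -2.086
v 3.618 2.882 -2.066
v 2.982 1.578 -1.774
v 3.754 1.67 -1.754
v 3.308 2.009 -1.214
v 3.224 2.758 -1.407
v 3.376 1.702 -2.433
v 3.292 2.451 -2.626
v 3.946 2.209 -2.28
v 3.904 2.399 -1.527
v 2.696 2.061 -2.313
v 2.654 2.251 -1.56
f 2 1 5
f 2 5 3
f 3 5 6
f 3 6 4
f 5 1 7
f 5 7 6
f 6 7 8
f 6 8 4
f 7 1 9
f 7 9 8
f 8 9 10
f 8 10 4
f 9 1 11
f 9 11 10
f 10 11 12
f 10 12 4
f 11 1 13
f 11 13 12
f 12 13 14
f 12 14 4
f 13 1 15
f 13 15 14
f 14 15 16
f 14 16 4
f 15 1 17
f 15 17 16
f 16 17 18
f 16 18 4
f 17 1 19
f 17 19 18
f 18 19 20
f 18 20 4
f 19 1 21
f 19 21 20
f 20 21 22
f 20 22 4
f 21 1 2
f 21 2 22
f 22 2 3
f 22 3 4
f 24 26 23
f 27 24 23
f 23 26 25
f 25 27 23
f 24 30 26
f 28 24 27
f 28 30 24
f 26 30 25
f 29 27 25
f 25 30 29
f 29 28 27
f 30 28 29
f 32 31 35
f 32 35 33
f 33 35 36
f 33 36 34
f 35 31 37
f 35 37 36
f 36 37 38
f 36 38 34
f 37 31 39
f 37 39 38
f 38 39 40
f 38 40 34
f 39 31 41
f 39 41 40
f 40 41 42
f 40 42 34
f 41 31 43
f 41 43 42
f 42 43 44
f 42 44 34
f 43 31 45
f 43 45 44
f 44 45 46
f 44 46 34
f 45 31 47
f 45 47 46
f 46 47 48
f 46 48 34
f 47 31 49
f 47 49 48
f 48 49 50
f 48 50 34
f 49 31 51
f 49 51 50
f 50 51 52
f 50 52 34
f 51 31 53
f 51 53 52
f 52 53 54
f 52 54 34
f 53 31 55
f 53 55 54
f 54 55 56
f 54 56 34
f 55 31 57
f 55 57 56
f 56 57 58
f 56 58 34
f 57 31 59
f 57 59 58
f 58 59 60
f 58 60 34
f 59 31 32
f 59 32 60
f 60 32 33
f 60 33 34
f 62 61 65
f 62 65 63
f 63 65 66
f 63 66 64
f 65 61 67
f 65 67 66
f 66 67 68
f 66 68 64
f 67 61 69
f 67 69 68
f 68 69 70
f 68 70 64
f 69 61 71
f 69 71 70
f 70 71 72
f 70 72 64
f 71 61 73
f 71 73 72
f 72 73 74
f 72 74 64
f 73 61 75
f 73 75 74
f 74 75 76
f 74 76 64
f 75 61 77
f 75 77 76
f 76 77 78
f 76 78 64
f 77 61 79
f 77 79 78
f 78 79 80
f 78 80 64
f 79 61 81
f 79 81 80
f 80 81 82
f 80 82 64
f 81 61 83
f 81 83 82
f 82 83 84
f 82 84 64
f 83 61 85
f 83 85 84
f 84 85 86
f 84 86 64
f 85 61 62
f 85 62 86
f 86 62 63
f 86 63 64
f 87 98 92
f 87 92 88
f 87 88 94
f 87 94 97
f 87 97 98
f 88 92 96
f 92 98 91
f 98 97 89
f 97 94 93
f 94 88 95
f 90 96 91
f 90 91 89
f 90 89 93
f 90 93 95
f 90 95 96
f 91 96 92
f 89 91 98
f 93 89 97
f 95 93 94
f 96 95 88



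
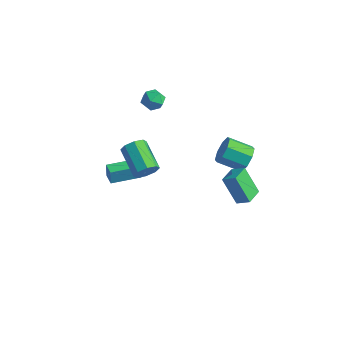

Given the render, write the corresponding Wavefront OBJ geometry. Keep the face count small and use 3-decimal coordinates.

v 2.721 1.921 -0.294
v 3.214 1.701 0.4
v 2.012 1.058 1.049
v 1.519 1.279 0.354
v 2.928 2.306 0.469
v 1.725 1.664 1.118
v 2.52 2.686 0.091
v 1.318 2.044 0.74
v 2.231 2.618 -0.513
v 1.028 1.976 0.136
v 2.228 2.142 -0.989
v 1.026 1.499 -0.34
v 2.515 1.536 -1.058
v 1.312 0.894 -0.409
v 2.922 1.156 -0.68
v 1.72 0.514 -0.031
v 3.212 1.224 -0.076
v 2.009 0.582 0.573
v 2.649 -0.291 -0.347
v 3.392 -0.119 0.131
v 2.475 0.819 -0.474
v 3.218 0.99 0.004
v 3.642 -0.31 -1.884
v 4.385 -0.139 -1.406
v 3.468 0.799 -2.011
v 4.211 0.971 -1.533
v -0.109 -3.333 1.185
v 0.315 -3.028 1.724
v -1.208 -2.202 2.454
v -1.631 -2.507 1.915
v 0.275 -2.693 1.26
v -1.248 -1.866 1.989
v 0.01 -2.732 0.752
v -1.513 -1.906 1.482
v -0.325 -3.124 0.498
v -1.847 -2.298 1.228
v -0.532 -3.638 0.646
v -2.055 -2.812 1.376
v -0.492 -3.974 1.111
v -2.015 -3.147 1.84
v -0.227 -3.934 1.618
v -1.75 -3.108 2.348
v 0.107 -3.542 1.872
v -1.415 -2.716 2.602
v -4.667 -1.2 -3.985
v -4.754 -1.115 -3.083
v -3.644 0.28 -4.026
v -3.731 0.366 -3.124
v -3.989 -1.666 -3.876
v -4.076 -1.58 -2.974
v -2.966 -0.185 -3.917
v -3.053 -0.1 -3.015
v -4.022 2.538 0.638
v -3.386 2.62 1.078
v -4.194 1.38 1.102
v -3.558 1.462 1.542
v -4.195 1.88 1.698
v -4.089 2.596 1.411
v -3.491 1.404 0.769
v -3.385 2.12 0.482
v -3.058 1.919 1.159
v -3.492 2.213 1.733
v -4.088 1.787 0.447
v -4.522 2.081 1.021
f 2 1 5
f 2 5 3
f 3 5 6
f 3 6 4
f 5 1 7
f 5 7 6
f 6 7 8
f 6 8 4
f 7 1 9
f 7 9 8
f 8 9 10
f 8 10 4
f 9 1 11
f 9 11 10
f 10 11 12
f 10 12 4
f 11 1 13
f 11 13 12
f 12 13 14
f 12 14 4
f 13 1 15
f 13 15 14
f 14 15 16
f 14 16 4
f 15 1 17
f 15 17 16
f 16 17 18
f 16 18 4
f 17 1 2
f 17 2 18
f 18 2 3
f 18 3 4
f 20 22 19
f 23 20 19
f 19 22 21
f 21 23 19
f 20 26 22
f 24 20 23
f 24 26 20
f 22 26 21
f 25 23 21
f 21 26 25
f 25 24 23
f 26 24 25
f 28 27 31
f 28 31 29
f 29 31 32
f 29 32 30
f 31 27 33
f 31 33 32
f 32 33 34
f 32 34 30
f 33 27 35
f 33 35 34
f 34 35 36
f 34 36 30
f 35 27 37
f 35 37 36
f 36 37 38
f 36 38 30
f 37 27 39
f 37 39 38
f 38 39 40
f 38 40 30
f 39 27 41
f 39 41 40
f 40 41 42
f 40 42 30
f 41 27 43
f 41 43 42
f 42 43 44
f 42 44 30
f 43 27 28
f 43 28 44
f 44 28 29
f 44 29 30
f 46 48 45
f 49 46 45
f 45 48 47
f 47 49 45
f 46 52 48
f 50 46 49
f 50 52 46
f 48 52 47
f 51 49 47
f 47 52 51
f 51 50 49
f 52 50 51
f 53 64 58
f 53 58 54
f 53 54 60
f 53 60 63
f 53 63 64
f 54 58 62
f 58 64 57
f 64 63 55
f 63 60 59
f 60 54 61
f 56 62 57
f 56 57 55
f 56 55 59
f 56 59 61
f 56 61 62
f 57 62 58
f 55 57 64
f 59 55 63
f 61 59 60
f 62 61 54



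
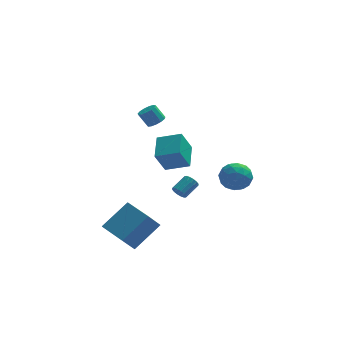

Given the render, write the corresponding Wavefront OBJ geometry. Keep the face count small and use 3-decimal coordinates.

v -0.58 3.215 0.4
v -0.119 2.992 0.731
v -0.66 3.181 1.611
v -1.12 3.405 1.28
v -0.058 3.328 0.696
v -0.599 3.517 1.576
v -0.163 3.629 0.567
v -0.704 3.818 1.447
v -0.401 3.798 0.385
v -0.941 3.987 1.265
v -0.695 3.783 0.207
v -1.235 3.972 1.087
v -0.952 3.587 0.091
v -1.493 3.776 0.971
v -1.091 3.273 0.073
v -1.632 3.462 0.953
v -1.068 2.941 0.159
v -1.609 3.13 1.039
v -0.89 2.696 0.321
v -1.431 2.885 1.201
v -0.613 2.616 0.508
v -1.154 2.805 1.388
v -0.326 2.726 0.661
v -0.866 2.915 1.541
v -2.236 -4.602 -5.168
v -2.915 -5.323 -3.988
v -3.289 -3.179 -4.904
v -3.968 -3.899 -3.725
v -0.792 -3.781 -3.835
v -1.471 -4.501 -2.656
v -1.845 -2.357 -3.572
v -2.524 -3.078 -2.392
v -0.523 -3.807 0.55
v -1.11 -4.264 1.875
v -0.316 -2.329 1.152
v -0.903 -2.786 2.477
v 0.783 -4.174 1.003
v 0.196 -4.631 2.328
v 0.99 -2.696 1.605
v 0.403 -3.153 2.93
v 0.557 0.824 -4.155
v 0.844 0.84 -4.576
v 1.611 1.532 -4.026
v 1.323 1.516 -3.605
v 0.677 1.043 -4.599
v 1.444 1.735 -4.049
v 0.478 1.188 -4.504
v 1.245 1.88 -3.954
v 0.3 1.235 -4.314
v 1.067 1.927 -3.765
v 0.191 1.172 -4.083
v 0.957 1.864 -3.533
v 0.18 1.015 -3.87
v 0.946 1.708 -3.32
v 0.269 0.808 -3.734
v 1.036 1.5 -3.184
v 0.436 0.605 -3.711
v 1.203 1.297 -3.161
v 0.635 0.46 -3.806
v 1.402 1.152 -3.256
v 0.813 0.413 -3.995
v 1.58 1.105 -3.446
v 0.923 0.476 -4.227
v 1.689 1.168 -3.677
v 0.934 0.632 -4.44
v 1.7 1.325 -3.89
v 3.702 -0.19 -1.529
v 4.167 -0.945 -1.026
v 2.973 -1.295 -2.514
v 3.438 -2.05 -2.011
v 2.707 -1.507 -1.553
v 3.157 -0.824 -0.944
v 3.983 -1.416 -2.596
v 4.433 -0.733 -1.987
v 4.34 -1.703 -1.685
v 3.552 -1.759 -1.04
v 3.588 -0.481 -2.5
v 2.8 -0.537 -1.855
v 3.998 -0.47 -1.191
v 3.142 -1.77 -2.349
v 2.712 -1.45 -2.08
v 2.985 -1.894 -1.784
v 3.405 -0.399 -1.142
v 3.678 -0.843 -0.847
v 2.82 -1.173 -1.157
v 3.462 -1.397 -2.693
v 3.735 -1.841 -2.398
v 4.155 -0.346 -1.756
v 4.428 -0.79 -1.46
v 4.32 -1.067 -2.383
v 4.374 -1.36 -1.283
v 3.945 -2.01 -1.862
v 4.265 -1.637 -2.206
v 4.53 -1.236 -1.848
v 3.91 -1.393 -0.904
v 3.482 -2.042 -1.483
v 3.052 -1.723 -1.214
v 3.317 -1.321 -0.855
v 4.012 -1.838 -1.291
v 3.658 -0.198 -2.057
v 3.23 -0.847 -2.636
v 3.823 -0.919 -2.685
v 4.088 -0.517 -2.326
v 3.195 -0.23 -1.678
v 2.766 -0.88 -2.257
v 2.61 -1.004 -1.692
v 2.875 -0.603 -1.334
v 3.128 -0.402 -2.249
f 2 1 5
f 2 5 3
f 3 5 6
f 3 6 4
f 5 1 7
f 5 7 6
f 6 7 8
f 6 8 4
f 7 1 9
f 7 9 8
f 8 9 10
f 8 10 4
f 9 1 11
f 9 11 10
f 10 11 12
f 10 12 4
f 11 1 13
f 11 13 12
f 12 13 14
f 12 14 4
f 13 1 15
f 13 15 14
f 14 15 16
f 14 16 4
f 15 1 17
f 15 17 16
f 16 17 18
f 16 18 4
f 17 1 19
f 17 19 18
f 18 19 20
f 18 20 4
f 19 1 21
f 19 21 20
f 20 21 22
f 20 22 4
f 21 1 23
f 21 23 22
f 22 23 24
f 22 24 4
f 23 1 2
f 23 2 24
f 24 2 3
f 24 3 4
f 26 28 25
f 29 26 25
f 25 28 27
f 27 29 25
f 26 32 28
f 30 26 29
f 30 32 26
f 28 32 27
f 31 29 27
f 27 32 31
f 31 30 29
f 32 30 31
f 34 36 33
f 37 34 33
f 33 36 35
f 35 37 33
f 34 40 36
f 38 34 37
f 38 40 34
f 36 40 35
f 39 37 35
f 35 40 39
f 39 38 37
f 40 38 39
f 42 41 45
f 42 45 43
f 43 45 46
f 43 46 44
f 45 41 47
f 45 47 46
f 46 47 48
f 46 48 44
f 47 41 49
f 47 49 48
f 48 49 50
f 48 50 44
f 49 41 51
f 49 51 50
f 50 51 52
f 50 52 44
f 51 41 53
f 51 53 52
f 52 53 54
f 52 54 44
f 53 41 55
f 53 55 54
f 54 55 56
f 54 56 44
f 55 41 57
f 55 57 56
f 56 57 58
f 56 58 44
f 57 41 59
f 57 59 58
f 58 59 60
f 58 60 44
f 59 41 61
f 59 61 60
f 60 61 62
f 60 62 44
f 61 41 63
f 61 63 62
f 62 63 64
f 62 64 44
f 63 41 65
f 63 65 64
f 64 65 66
f 64 66 44
f 65 41 42
f 65 42 66
f 66 42 43
f 66 43 44
f 67 104 83
f 104 78 107
f 83 107 72
f 104 107 83
f 67 83 79
f 83 72 84
f 79 84 68
f 83 84 79
f 67 79 88
f 79 68 89
f 88 89 74
f 79 89 88
f 67 88 100
f 88 74 103
f 100 103 77
f 88 103 100
f 67 100 104
f 100 77 108
f 104 108 78
f 100 108 104
f 68 84 95
f 84 72 98
f 95 98 76
f 84 98 95
f 72 107 85
f 107 78 106
f 85 106 71
f 107 106 85
f 78 108 105
f 108 77 101
f 105 101 69
f 108 101 105
f 77 103 102
f 103 74 90
f 102 90 73
f 103 90 102
f 74 89 94
f 89 68 91
f 94 91 75
f 89 91 94
f 70 96 82
f 96 76 97
f 82 97 71
f 96 97 82
f 70 82 80
f 82 71 81
f 80 81 69
f 82 81 80
f 70 80 87
f 80 69 86
f 87 86 73
f 80 86 87
f 70 87 92
f 87 73 93
f 92 93 75
f 87 93 92
f 70 92 96
f 92 75 99
f 96 99 76
f 92 99 96
f 71 97 85
f 97 76 98
f 85 98 72
f 97 98 85
f 69 81 105
f 81 71 106
f 105 106 78
f 81 106 105
f 73 86 102
f 86 69 101
f 102 101 77
f 86 101 102
f 75 93 94
f 93 73 90
f 94 90 74
f 93 90 94
f 76 99 95
f 99 75 91
f 95 91 68
f 99 91 95



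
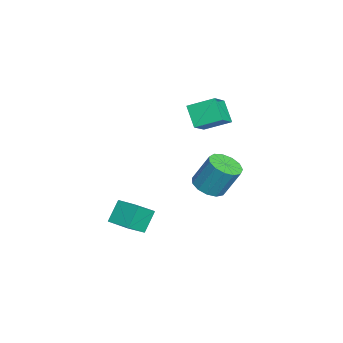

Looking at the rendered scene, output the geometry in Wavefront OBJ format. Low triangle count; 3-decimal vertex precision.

v 3.911 0.985 -0.579
v 4.828 1.452 -0.905
v 5.007 2.423 0.994
v 4.089 1.955 1.319
v 4.379 1.833 -1.057
v 4.557 2.803 0.842
v 3.78 1.944 -1.058
v 3.959 2.915 0.841
v 3.223 1.751 -0.906
v 3.402 2.722 0.992
v 2.885 1.315 -0.651
v 3.064 2.285 1.247
v 2.872 0.773 -0.373
v 3.051 1.744 1.525
v 3.188 0.299 -0.161
v 3.367 1.27 1.738
v 3.734 0.043 -0.081
v 3.913 1.013 1.818
v 4.336 0.085 -0.16
v 4.515 1.056 1.739
v 4.803 0.413 -0.371
v 4.982 1.384 1.527
v 4.987 0.923 -0.649
v 5.165 1.894 1.25
v 1.541 -3.398 -3.792
v 2.464 -4.293 -2.857
v 2.605 -2.157 -3.656
v 3.528 -3.052 -2.721
v 2.352 -3.948 -5.119
v 3.275 -4.843 -4.184
v 3.416 -2.707 -4.983
v 4.339 -3.602 -4.048
v 0.132 -0.454 3.85
v 0.217 1.19 4.579
v -1.331 0.055 2.875
v -1.246 1.699 3.604
v 1.126 0.041 2.616
v 1.211 1.685 3.345
v -0.337 0.55 1.641
v -0.252 2.194 2.37
f 2 1 5
f 2 5 3
f 3 5 6
f 3 6 4
f 5 1 7
f 5 7 6
f 6 7 8
f 6 8 4
f 7 1 9
f 7 9 8
f 8 9 10
f 8 10 4
f 9 1 11
f 9 11 10
f 10 11 12
f 10 12 4
f 11 1 13
f 11 13 12
f 12 13 14
f 12 14 4
f 13 1 15
f 13 15 14
f 14 15 16
f 14 16 4
f 15 1 17
f 15 17 16
f 16 17 18
f 16 18 4
f 17 1 19
f 17 19 18
f 18 19 20
f 18 20 4
f 19 1 21
f 19 21 20
f 20 21 22
f 20 22 4
f 21 1 23
f 21 23 22
f 22 23 24
f 22 24 4
f 23 1 2
f 23 2 24
f 24 2 3
f 24 3 4
f 26 28 25
f 29 26 25
f 25 28 27
f 27 29 25
f 26 32 28
f 30 26 29
f 30 32 26
f 28 32 27
f 31 29 27
f 27 32 31
f 31 30 29
f 32 30 31
f 34 36 33
f 37 34 33
f 33 36 35
f 35 37 33
f 34 40 36
f 38 34 37
f 38 40 34
f 36 40 35
f 39 37 35
f 35 40 39
f 39 38 37
f 40 38 39



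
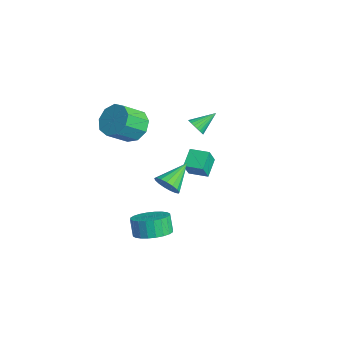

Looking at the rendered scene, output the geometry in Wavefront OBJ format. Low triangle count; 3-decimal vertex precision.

v -0.519 -0.986 -0.77
v -1.213 -0.359 -0.191
v 0.18 -0.258 -0.72
v -0.514 0.369 -0.141
v -0.126 -1.429 0.181
v -0.82 -0.802 0.76
v 0.573 -0.701 0.231
v -0.121 -0.074 0.81
v -1.598 -3.362 2.61
v -0.731 -3.503 2.225
v -0.514 -4.62 3.124
v -1.382 -4.478 3.51
v -0.686 -3.087 2.731
v -0.47 -4.204 3.63
v -1.069 -2.8 3.181
v -0.852 -3.916 4.08
v -1.699 -2.775 3.363
v -1.482 -3.891 4.263
v -2.282 -3.025 3.194
v -2.065 -4.141 4.093
v -2.545 -3.432 2.751
v -2.329 -4.549 3.65
v -2.365 -3.807 2.243
v -2.149 -4.923 3.142
v -1.827 -3.973 1.906
v -1.61 -5.09 2.805
v -1.181 -3.853 1.899
v -0.964 -4.97 2.799
v 1.065 -3.462 -3.307
v 1.558 -4.258 -3.053
v 1.127 -4.235 -2.14
v 0.635 -3.438 -2.393
v 1.798 -3.986 -2.947
v 1.367 -3.962 -2.034
v 1.927 -3.634 -2.896
v 1.496 -3.61 -1.982
v 1.925 -3.256 -2.907
v 1.494 -3.232 -1.993
v 1.791 -2.909 -2.978
v 1.361 -2.885 -2.065
v 1.548 -2.646 -3.1
v 1.117 -2.622 -2.187
v 1.231 -2.508 -3.254
v 0.8 -2.484 -2.34
v 0.888 -2.514 -3.415
v 0.457 -2.491 -2.502
v 0.573 -2.665 -3.56
v 0.142 -2.642 -2.647
v 0.333 -2.938 -3.666
v -0.098 -2.914 -2.753
v 0.204 -3.29 -3.718
v -0.227 -3.266 -2.804
v 0.206 -3.668 -3.707
v -0.225 -3.644 -2.793
v 0.339 -4.015 -3.635
v -0.091 -3.991 -2.722
v 0.583 -4.278 -3.513
v 0.152 -4.254 -2.6
v 0.9 -4.416 -3.36
v 0.469 -4.392 -2.446
v 1.243 -4.409 -3.198
v 0.812 -4.386 -2.285
v 2.582 -3.349 1.277
v 2.938 -2.907 0.851
v 1.958 -2.091 2.063
v 2.642 -2.954 0.691
v 2.332 -3.091 0.665
v 2.08 -3.288 0.779
v 1.942 -3.499 1.008
v 1.952 -3.675 1.298
v 2.105 -3.777 1.583
v 2.368 -3.781 1.798
v 2.68 -3.686 1.894
v 2.97 -3.514 1.849
v 3.17 -3.304 1.672
v 3.236 -3.105 1.405
v 3.152 -2.961 1.108
v -2.803 0.32 0.693
v -2.48 0.093 1.104
v -2.897 1.44 1.387
v -2.326 0.186 0.975
v -2.244 0.3 0.802
v -2.247 0.417 0.613
v -2.334 0.519 0.436
v -2.493 0.591 0.298
v -2.699 0.622 0.221
v -2.921 0.607 0.215
v -3.125 0.548 0.282
v -3.28 0.455 0.412
v -3.362 0.341 0.584
v -3.359 0.224 0.773
v -3.271 0.122 0.95
v -3.112 0.05 1.088
v -2.906 0.019 1.166
v -2.684 0.034 1.171
f 2 4 1
f 5 2 1
f 1 4 3
f 3 5 1
f 2 8 4
f 6 2 5
f 6 8 2
f 4 8 3
f 7 5 3
f 3 8 7
f 7 6 5
f 8 6 7
f 10 9 13
f 10 13 11
f 11 13 14
f 11 14 12
f 13 9 15
f 13 15 14
f 14 15 16
f 14 16 12
f 15 9 17
f 15 17 16
f 16 17 18
f 16 18 12
f 17 9 19
f 17 19 18
f 18 19 20
f 18 20 12
f 19 9 21
f 19 21 20
f 20 21 22
f 20 22 12
f 21 9 23
f 21 23 22
f 22 23 24
f 22 24 12
f 23 9 25
f 23 25 24
f 24 25 26
f 24 26 12
f 25 9 27
f 25 27 26
f 26 27 28
f 26 28 12
f 27 9 10
f 27 10 28
f 28 10 11
f 28 11 12
f 30 29 33
f 30 33 31
f 31 33 34
f 31 34 32
f 33 29 35
f 33 35 34
f 34 35 36
f 34 36 32
f 35 29 37
f 35 37 36
f 36 37 38
f 36 38 32
f 37 29 39
f 37 39 38
f 38 39 40
f 38 40 32
f 39 29 41
f 39 41 40
f 40 41 42
f 40 42 32
f 41 29 43
f 41 43 42
f 42 43 44
f 42 44 32
f 43 29 45
f 43 45 44
f 44 45 46
f 44 46 32
f 45 29 47
f 45 47 46
f 46 47 48
f 46 48 32
f 47 29 49
f 47 49 48
f 48 49 50
f 48 50 32
f 49 29 51
f 49 51 50
f 50 51 52
f 50 52 32
f 51 29 53
f 51 53 52
f 52 53 54
f 52 54 32
f 53 29 55
f 53 55 54
f 54 55 56
f 54 56 32
f 55 29 57
f 55 57 56
f 56 57 58
f 56 58 32
f 57 29 59
f 57 59 58
f 58 59 60
f 58 60 32
f 59 29 61
f 59 61 60
f 60 61 62
f 60 62 32
f 61 29 30
f 61 30 62
f 62 30 31
f 62 31 32
f 64 63 66
f 64 66 65
f 66 63 67
f 66 67 65
f 67 63 68
f 67 68 65
f 68 63 69
f 68 69 65
f 69 63 70
f 69 70 65
f 70 63 71
f 70 71 65
f 71 63 72
f 71 72 65
f 72 63 73
f 72 73 65
f 73 63 74
f 73 74 65
f 74 63 75
f 74 75 65
f 75 63 76
f 75 76 65
f 76 63 77
f 76 77 65
f 77 63 64
f 77 64 65
f 79 78 81
f 79 81 80
f 81 78 82
f 81 82 80
f 82 78 83
f 82 83 80
f 83 78 84
f 83 84 80
f 84 78 85
f 84 85 80
f 85 78 86
f 85 86 80
f 86 78 87
f 86 87 80
f 87 78 88
f 87 88 80
f 88 78 89
f 88 89 80
f 89 78 90
f 89 90 80
f 90 78 91
f 90 91 80
f 91 78 92
f 91 92 80
f 92 78 93
f 92 93 80
f 93 78 94
f 93 94 80
f 94 78 95
f 94 95 80
f 95 78 79
f 95 79 80

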